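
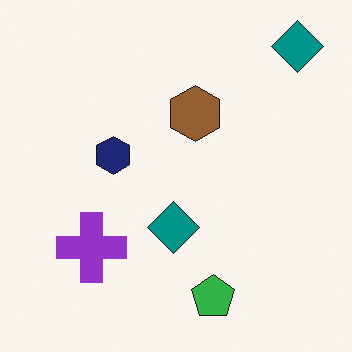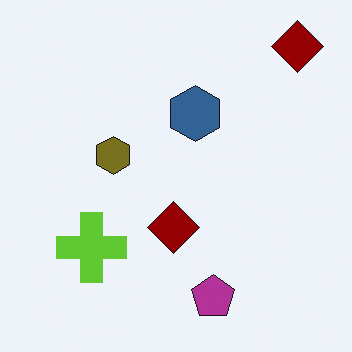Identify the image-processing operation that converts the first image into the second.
Hue-shifted by a large amount.

Every shape's color has rotated by the same amount around the hue wheel — a uniform hue shift.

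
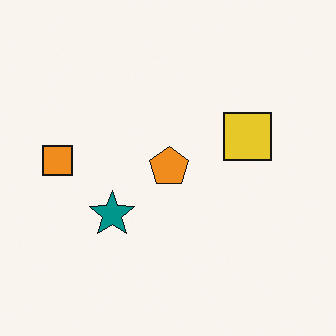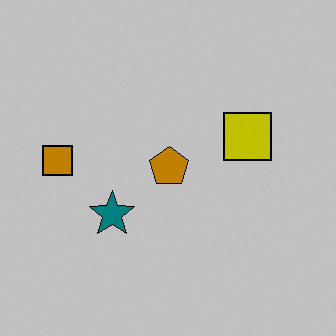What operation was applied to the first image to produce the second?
Heavily posterized to just a handful of flat colors.

Each flat color has snapped to a coarser quantized level — most visibly, the near-white background has dropped to a flat grey.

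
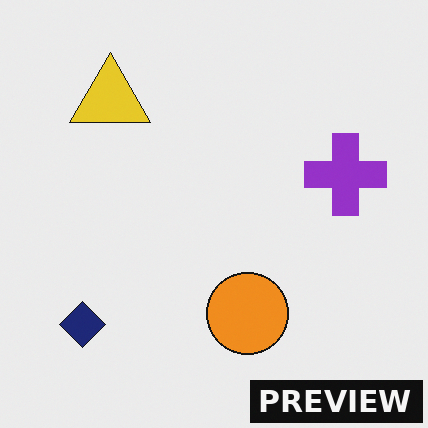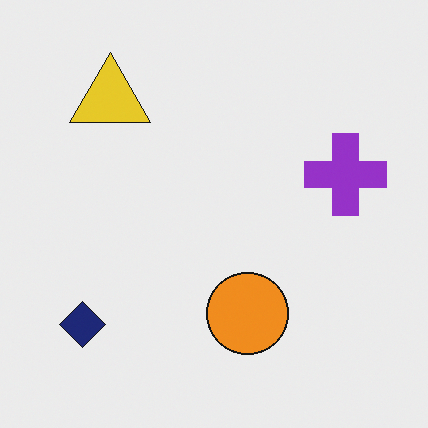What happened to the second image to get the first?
Watermarked with the text "PREVIEW" in the lower-right corner.

A dark label reading "PREVIEW" appears in the lower-right corner.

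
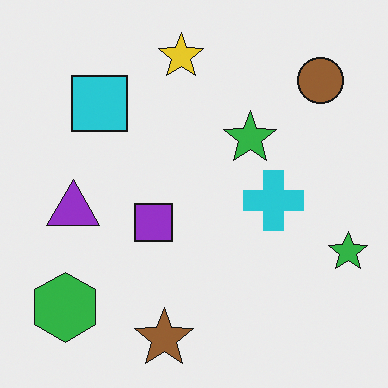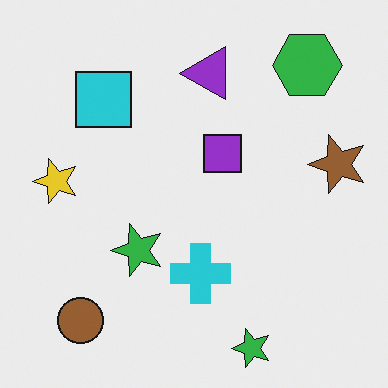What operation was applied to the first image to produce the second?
The transformation is: transposed (reflected across the top-left ↔ bottom-right diagonal).

Shapes have swapped their row and column positions — what was in the top-right is now in the bottom-left — a diagonal reflection.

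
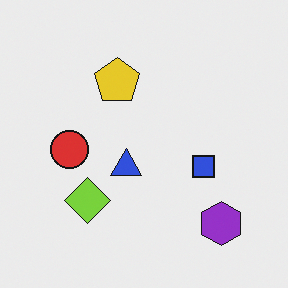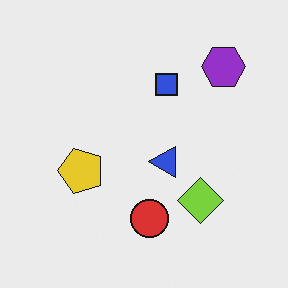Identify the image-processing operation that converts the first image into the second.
The image was rotated 90° counter-clockwise.

The purple hexagon sits in the bottom-right of the first image and the top-right of the second — consistent with a whole-image 90° counter-clockwise rotation.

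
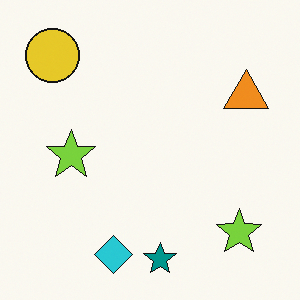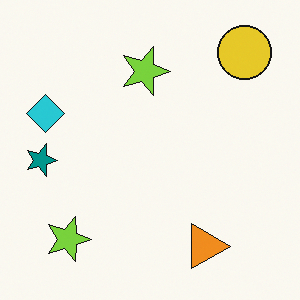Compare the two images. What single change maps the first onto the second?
It was rotated 90° clockwise.

The yellow circle sits in the top-left of the first image and the top-right of the second — consistent with a whole-image 90° clockwise rotation.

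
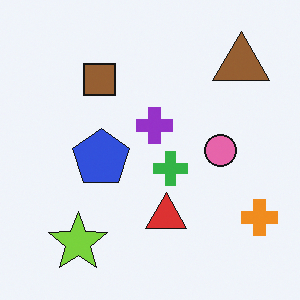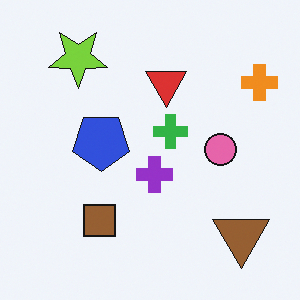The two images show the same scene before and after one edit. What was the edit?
The image was flipped vertically (top ↔ bottom).

The lime star is in the bottom-left of the first image and the top-left of the second — shapes on opposite sides of the horizontal midline have swapped in a mirror flip.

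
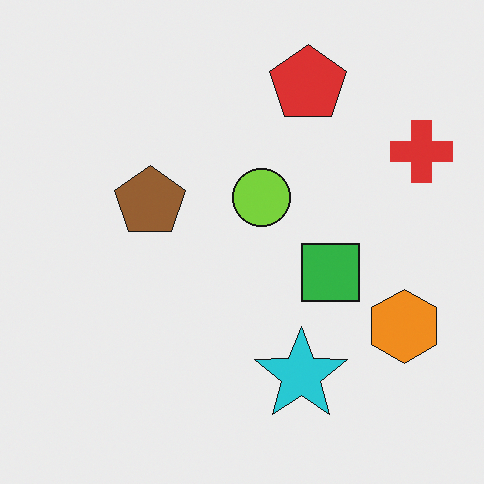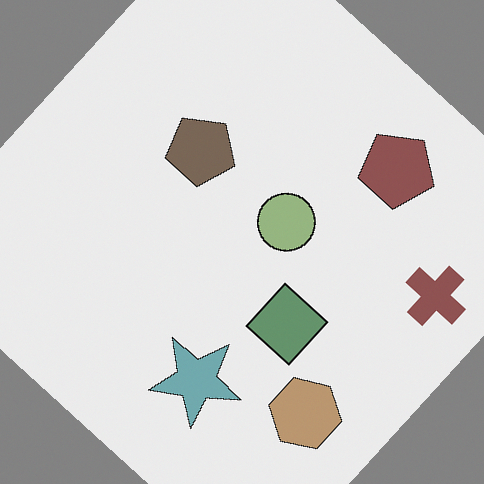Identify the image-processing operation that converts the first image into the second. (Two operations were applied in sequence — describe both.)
The image was rotated clockwise by a large amount — several tens of degrees, then heavily desaturated.

Every shape is tilted by the same angle and the image corners show triangular fill wedges — a whole-image rotation by a non-right angle. All colors are more muted and greyish — a global saturation change.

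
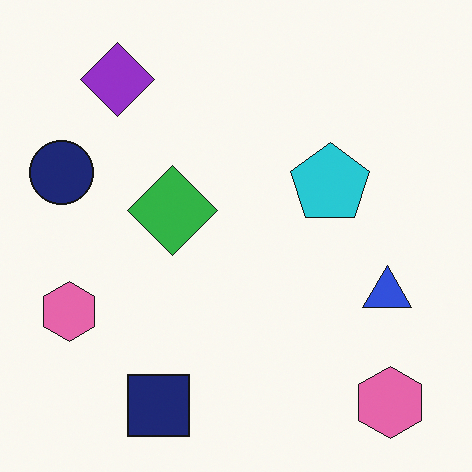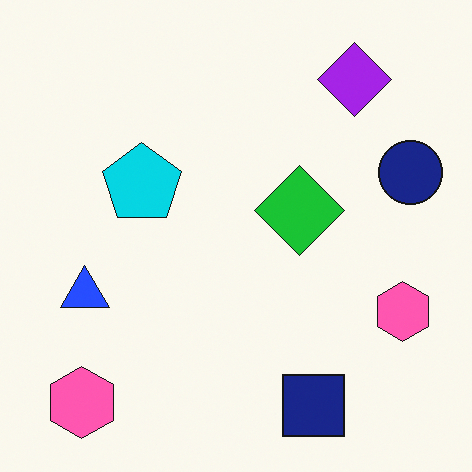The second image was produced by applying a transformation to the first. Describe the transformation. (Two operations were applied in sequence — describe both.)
The image was flipped horizontally (left ↔ right), then slightly oversaturated.

The navy circle is in the left of the first image and the right of the second — shapes on opposite sides of the vertical midline have swapped in a mirror flip. All colors are more vivid — a global saturation change.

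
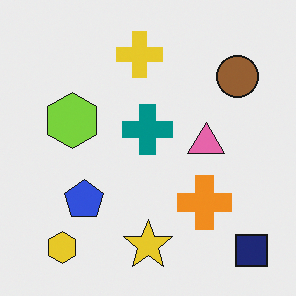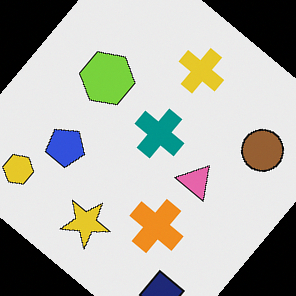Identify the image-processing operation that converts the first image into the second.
This is the original image rotated clockwise by a large amount — several tens of degrees.

Every shape is tilted by the same angle and the image corners show triangular fill wedges — a whole-image rotation by a non-right angle.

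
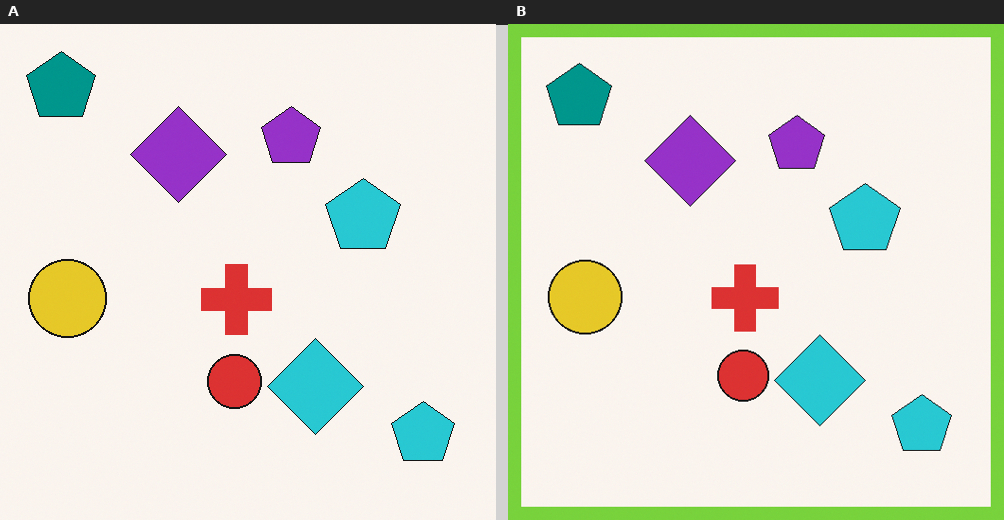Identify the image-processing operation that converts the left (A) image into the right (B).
The right (B) image is the left (A) framed with a lime border.

A solid lime frame runs around the edge of the right (B) image, with the content slightly shrunk inside it.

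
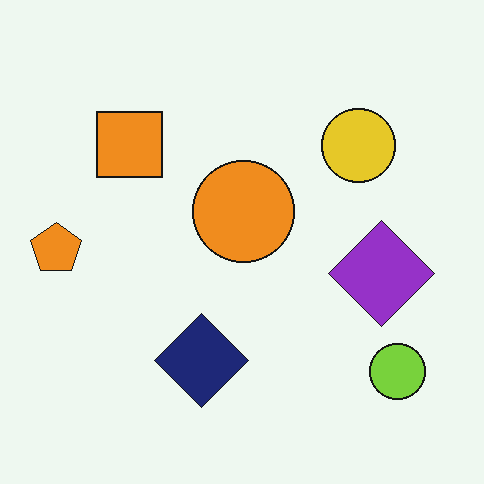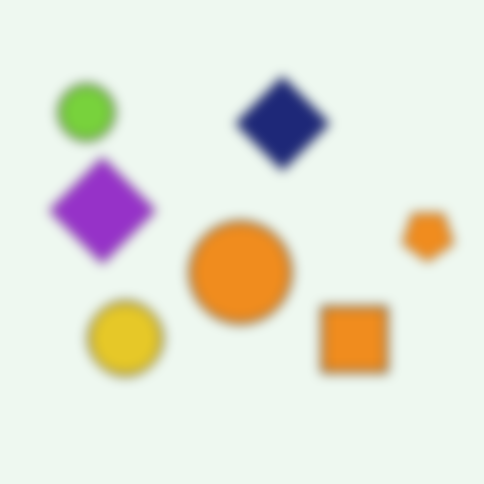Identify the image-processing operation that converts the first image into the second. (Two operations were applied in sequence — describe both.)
The second image is the first strongly gaussian-blurred, then rotated 180°.

Shape edges and outlines are uniformly softened across the whole image. The lime circle sits in the bottom-right of the first image and the top-left of the second — consistent with a whole-image 180° rotation.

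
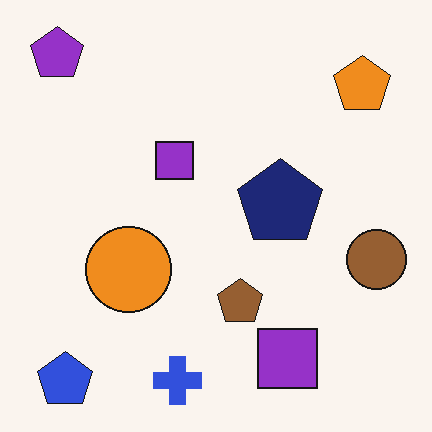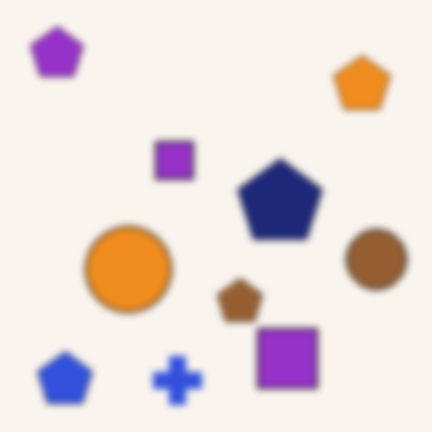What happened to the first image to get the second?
The second image is the first noticeably gaussian-blurred.

Shape edges and outlines are uniformly softened across the whole image.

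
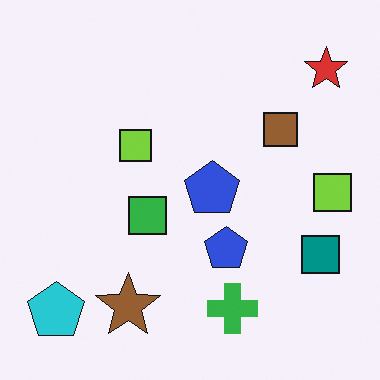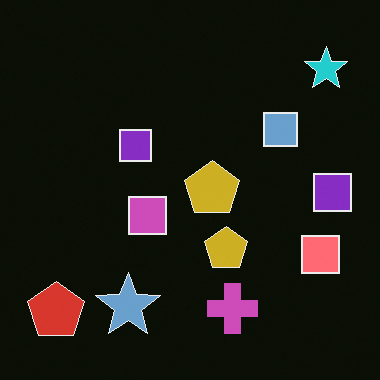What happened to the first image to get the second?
Color-inverted (negative).

The light background has become dark and every shape's color is its complement — a photographic negative.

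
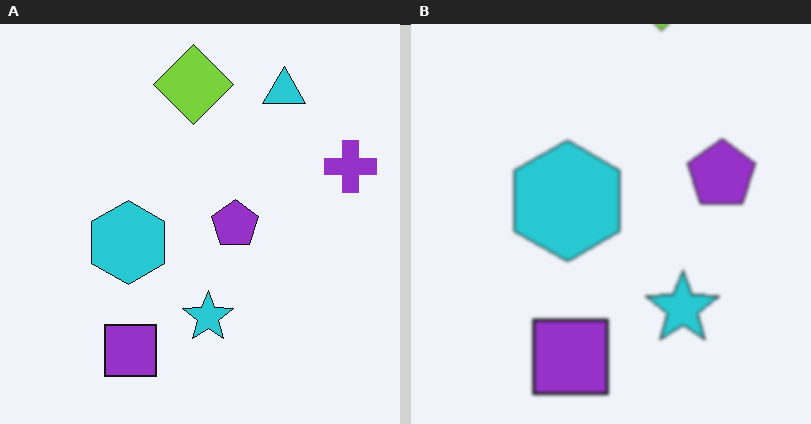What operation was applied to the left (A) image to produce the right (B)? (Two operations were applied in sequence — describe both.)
It was lightly blurred, then cropped slightly and scaled back up.

Shape edges and outlines are uniformly softened across the whole image. The visible shapes are larger and the field of view is narrower; shapes near the original edges may be partly or wholly outside the frame — a crop-and-rescale.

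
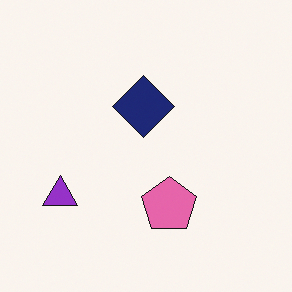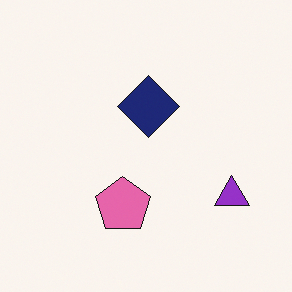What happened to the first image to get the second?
The transformation is: flipped horizontally (left ↔ right).

The purple triangle is in the bottom-left of the first image and the bottom-right of the second — shapes on opposite sides of the vertical midline have swapped in a mirror flip.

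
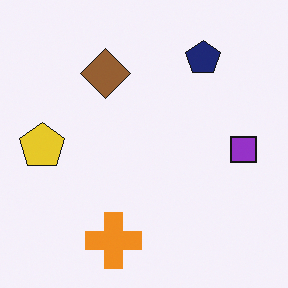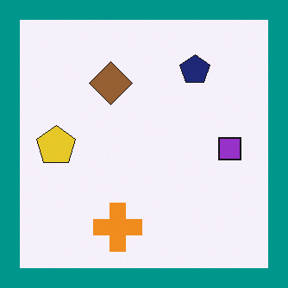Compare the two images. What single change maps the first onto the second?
The second image is the first framed with a teal border.

A solid teal frame runs around the edge of the second image, with the content slightly shrunk inside it.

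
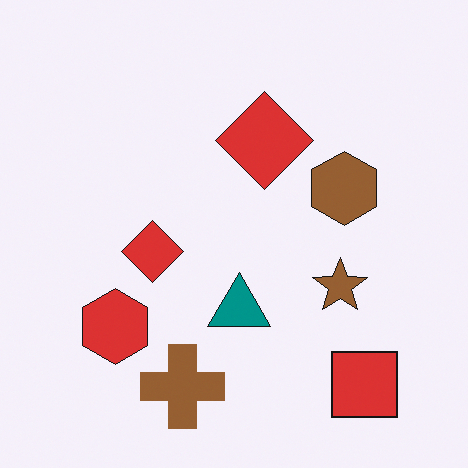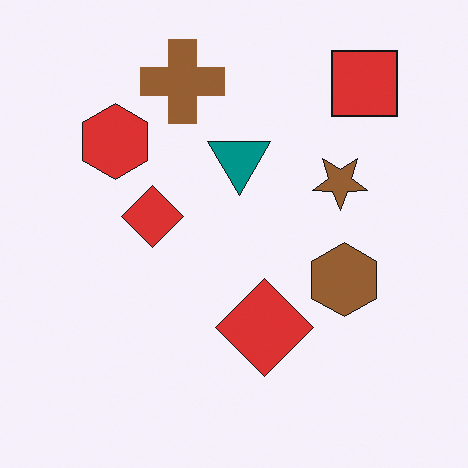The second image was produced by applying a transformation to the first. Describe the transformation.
It was flipped vertically (top ↔ bottom).

The brown cross is in the bottom of the first image and the top of the second — shapes on opposite sides of the horizontal midline have swapped in a mirror flip.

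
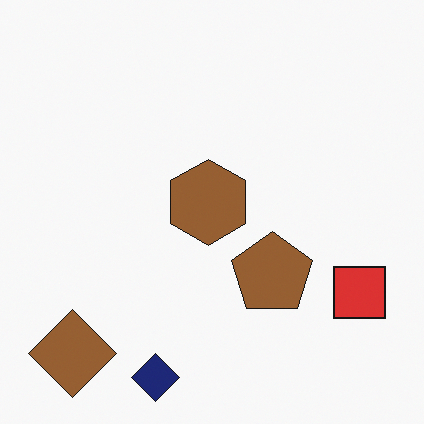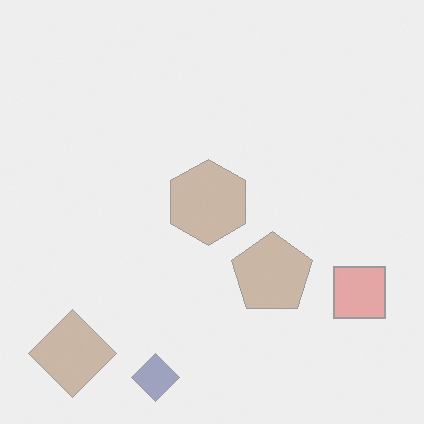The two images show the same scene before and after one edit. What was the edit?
It was given much lower contrast.

Tones are pushed toward mid-grey across the whole image — a global contrast change.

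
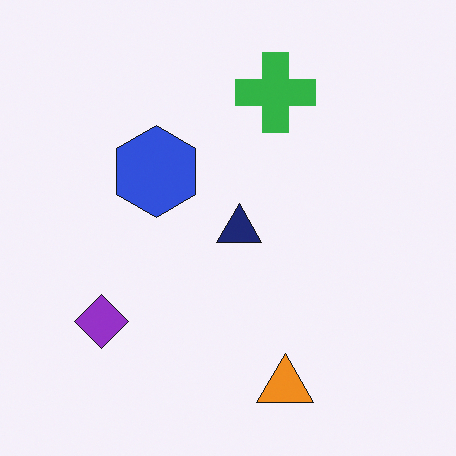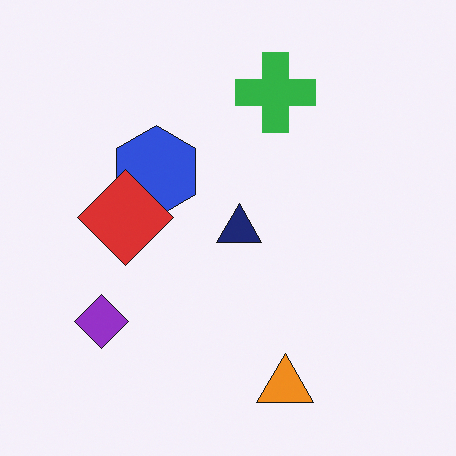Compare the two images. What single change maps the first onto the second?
The second image is the first overlaid with an additional red diamond.

A red diamond appears in the second image that is absent from the first.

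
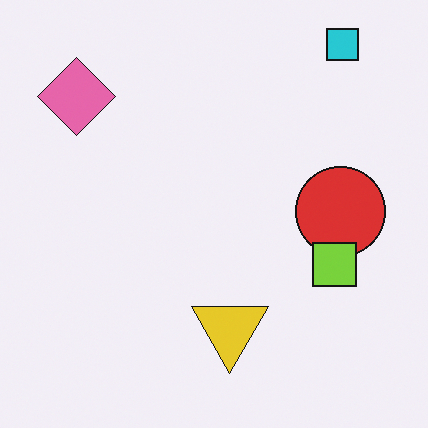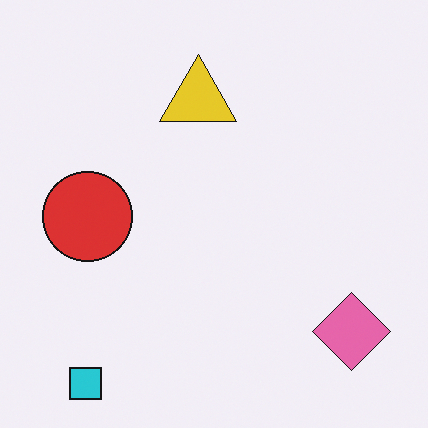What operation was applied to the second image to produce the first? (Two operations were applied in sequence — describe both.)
The image was rotated 180°, then overlaid with an additional lime square.

The cyan square sits in the bottom-left of the second image and the top-right of the first — consistent with a whole-image 180° rotation. A lime square appears in the first image that is absent from the second.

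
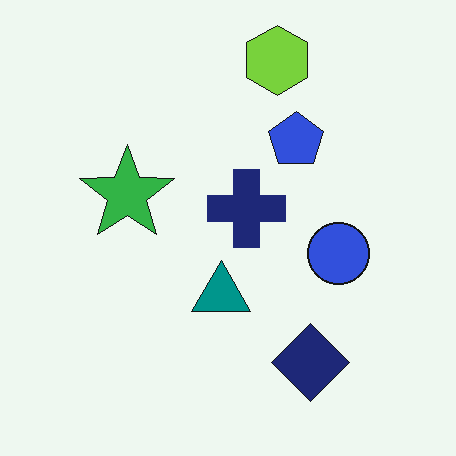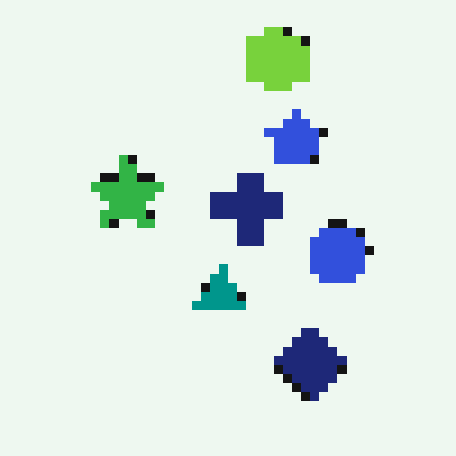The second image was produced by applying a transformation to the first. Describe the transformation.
It was heavily pixelated into large blocks.

Shapes are reduced to large square blocks; fine edges and outlines are lost — a downscale-then-upscale (mosaic) effect.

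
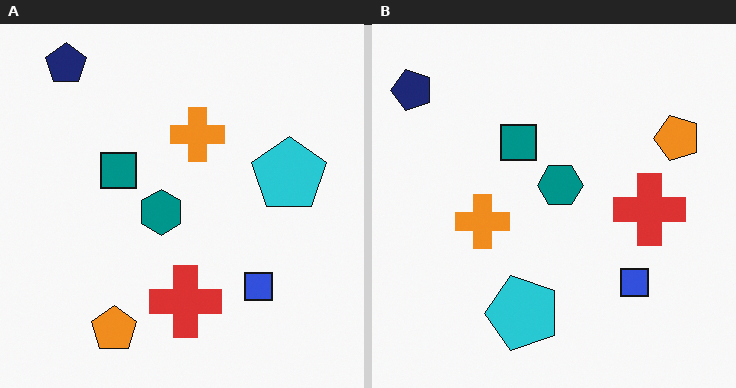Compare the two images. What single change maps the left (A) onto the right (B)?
The image was transposed (reflected across the top-left ↔ bottom-right diagonal).

Shapes have swapped their row and column positions — what was in the top-right is now in the bottom-left — a diagonal reflection.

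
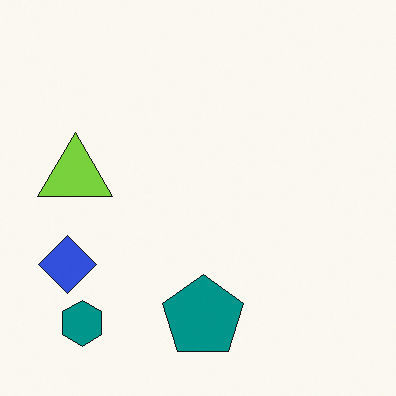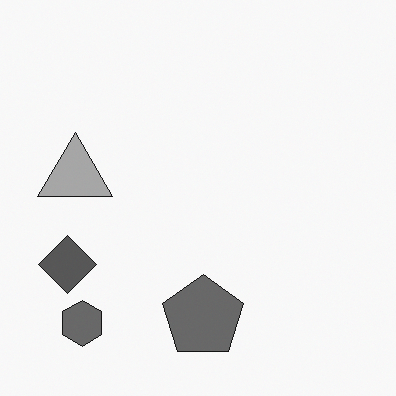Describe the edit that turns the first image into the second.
It was converted to grayscale.

All color is removed — every shape is now a shade of grey.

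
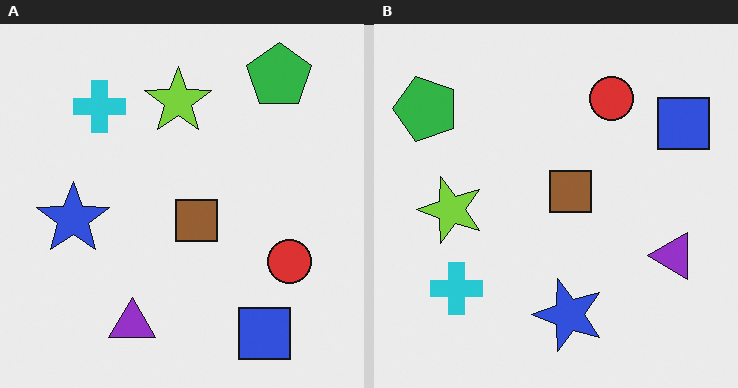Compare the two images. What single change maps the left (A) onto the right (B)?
Rotated 90° counter-clockwise.

The green pentagon sits in the top-right of the left (A) image and the top-left of the right (B) — consistent with a whole-image 90° counter-clockwise rotation.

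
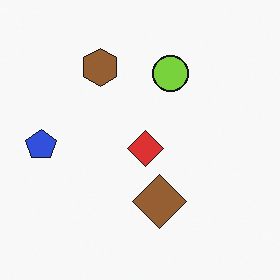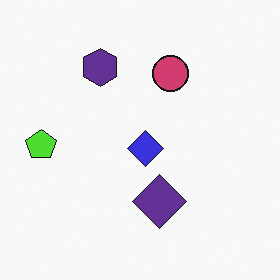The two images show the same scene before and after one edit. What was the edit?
This is the original image hue-shifted by a large amount.

Every shape's color has rotated by the same amount around the hue wheel — a uniform hue shift.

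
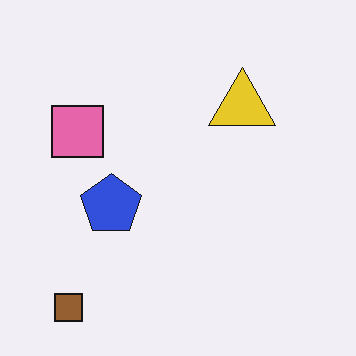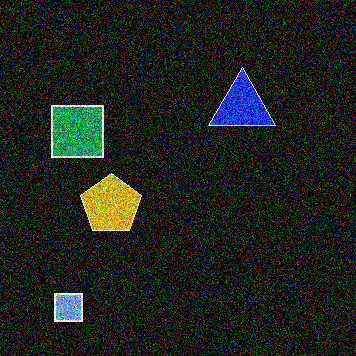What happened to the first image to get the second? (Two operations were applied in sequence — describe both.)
Degraded with heavy additive noise, then color-inverted (negative).

Random speckle covers the whole image, including the flat background. The light background has become dark and every shape's color is its complement — a photographic negative.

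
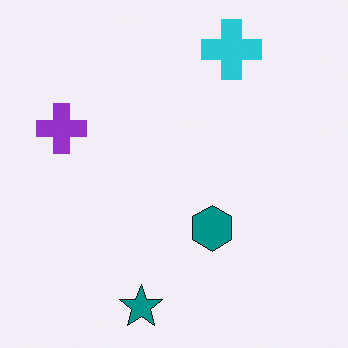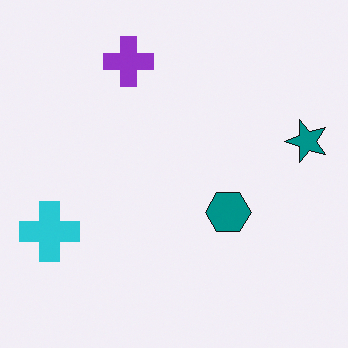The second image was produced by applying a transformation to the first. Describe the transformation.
The transformation is: transposed (reflected across the top-left ↔ bottom-right diagonal).

Shapes have swapped their row and column positions — what was in the top-right is now in the bottom-left — a diagonal reflection.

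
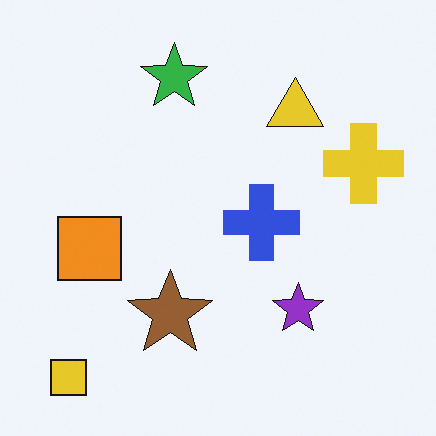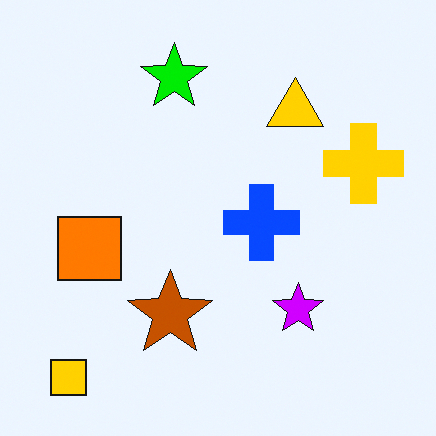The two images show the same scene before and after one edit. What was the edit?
The second image is the first heavily oversaturated.

All colors are more vivid — a global saturation change.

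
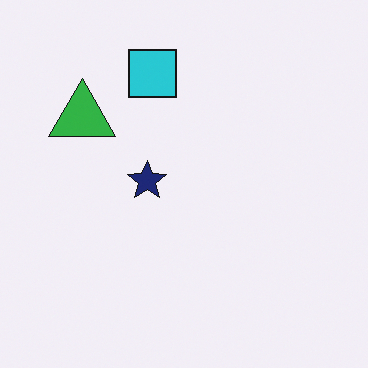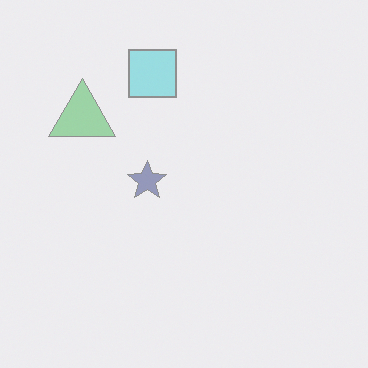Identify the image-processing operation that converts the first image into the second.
It was washed out (contrast reduced).

Tones are pushed toward mid-grey across the whole image — a global contrast change.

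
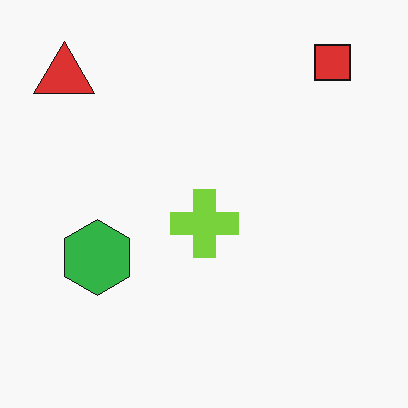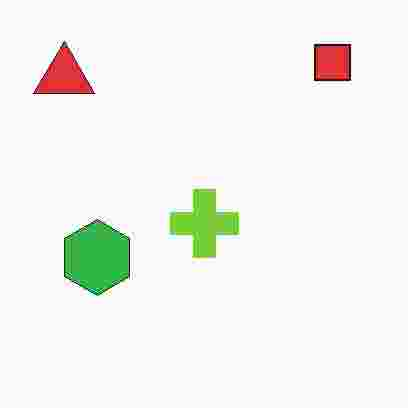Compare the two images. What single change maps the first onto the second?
The image was degraded with heavy JPEG compression.

Blocky 8×8 compression artifacts appear around shape edges and the flat background shows ringing — characteristic JPEG degradation.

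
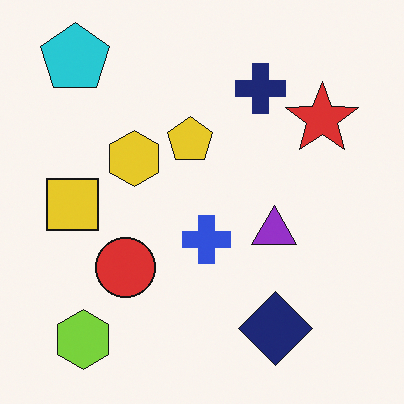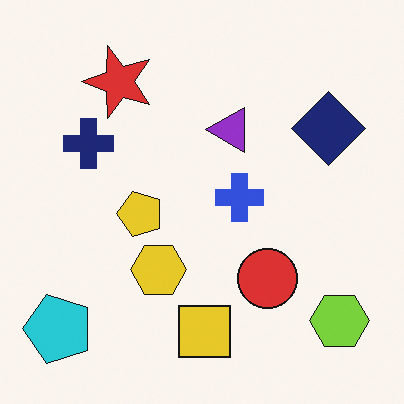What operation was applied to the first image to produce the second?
The image was rotated 90° counter-clockwise.

The cyan pentagon sits in the top-left of the first image and the bottom-left of the second — consistent with a whole-image 90° counter-clockwise rotation.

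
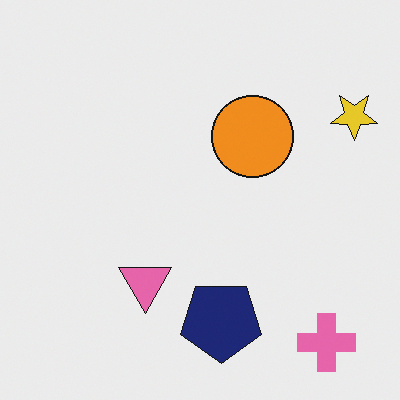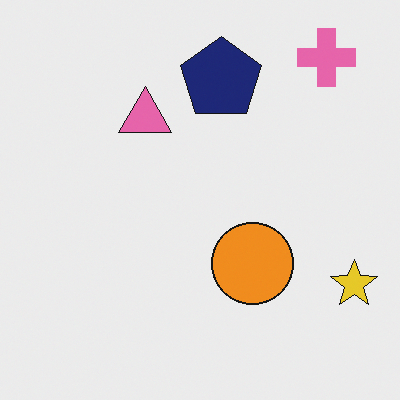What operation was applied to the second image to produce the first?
Flipped vertically (top ↔ bottom).

The pink cross is in the top-right of the second image and the bottom-right of the first — shapes on opposite sides of the horizontal midline have swapped in a mirror flip.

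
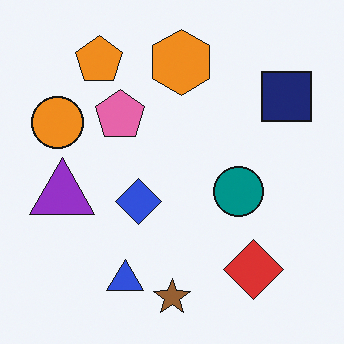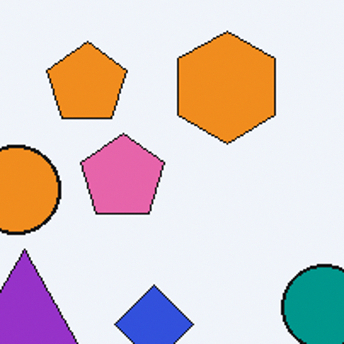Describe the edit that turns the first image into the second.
The second image is the first cropped to a noticeably smaller region and rescaled.

The visible shapes are larger and the field of view is narrower; shapes near the original edges may be partly or wholly outside the frame — a crop-and-rescale.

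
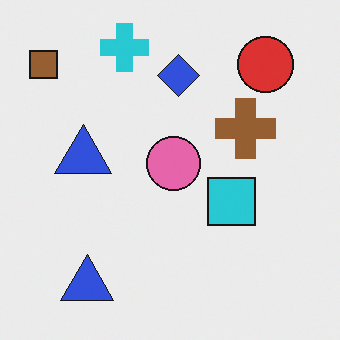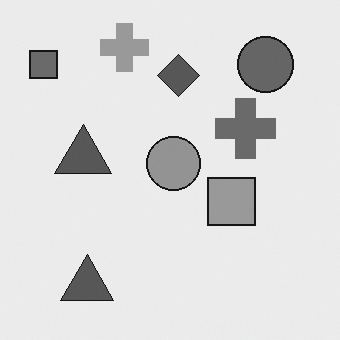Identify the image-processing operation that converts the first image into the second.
The second image is the first converted to grayscale.

All color is removed — every shape is now a shade of grey.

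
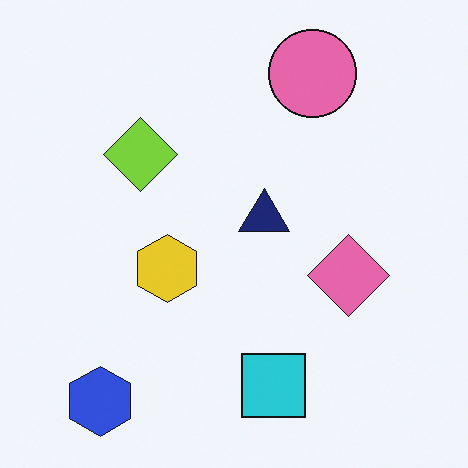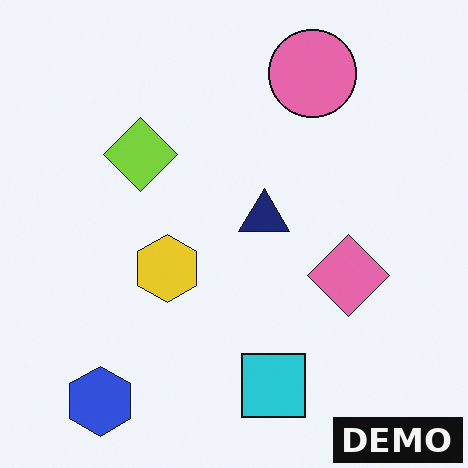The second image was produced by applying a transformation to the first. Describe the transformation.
The second image is the first watermarked with the text "DEMO" in the lower-right corner.

A dark label reading "DEMO" appears in the lower-right corner.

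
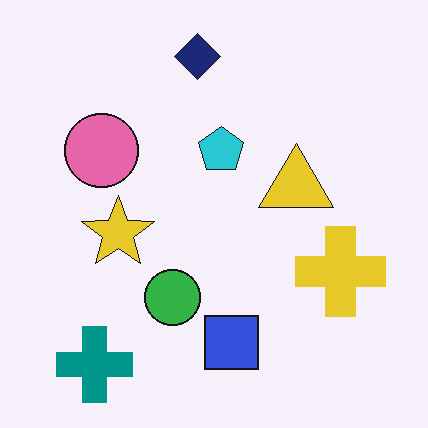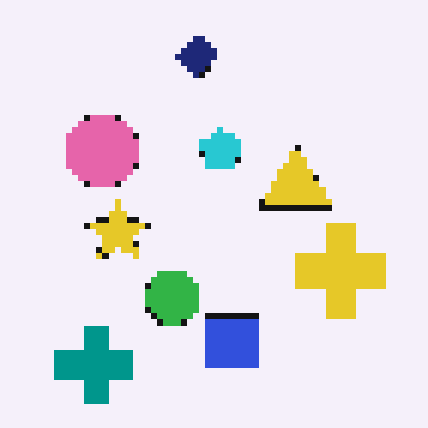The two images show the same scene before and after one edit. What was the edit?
It was moderately pixelated.

Shapes are reduced to large square blocks; fine edges and outlines are lost — a downscale-then-upscale (mosaic) effect.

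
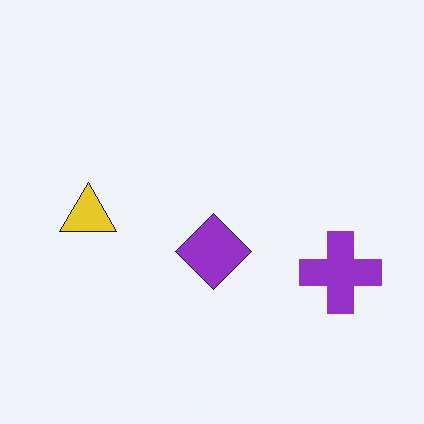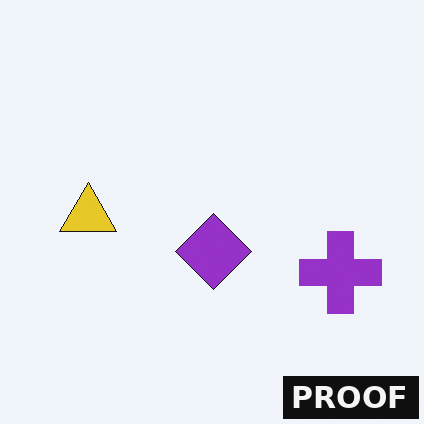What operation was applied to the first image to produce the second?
The image was watermarked with the text "PROOF" in the lower-right corner.

A dark label reading "PROOF" appears in the lower-right corner.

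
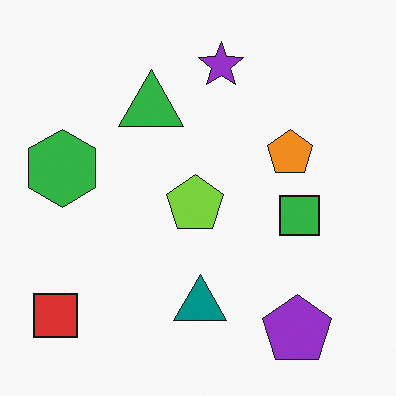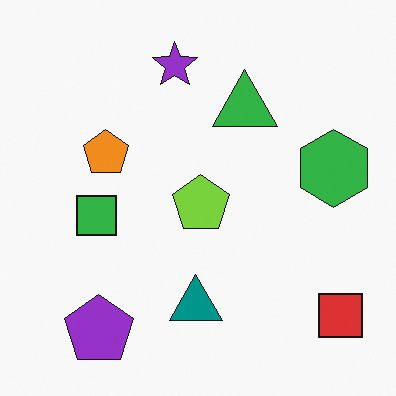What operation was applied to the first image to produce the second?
This is the original image flipped horizontally (left ↔ right).

The red square is in the bottom-left of the first image and the bottom-right of the second — shapes on opposite sides of the vertical midline have swapped in a mirror flip.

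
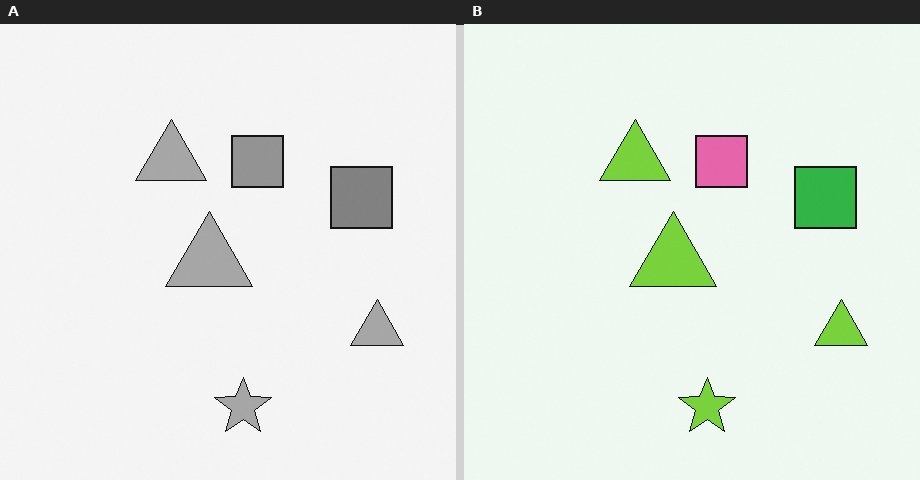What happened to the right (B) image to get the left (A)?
The transformation is: converted to grayscale.

All color is removed — every shape is now a shade of grey.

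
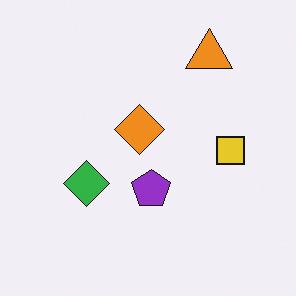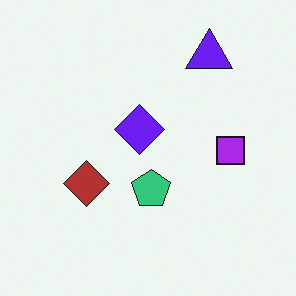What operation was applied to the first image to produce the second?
The second image is the first hue-shifted through roughly half the color wheel.

Every shape's color has rotated by the same amount around the hue wheel — a uniform hue shift.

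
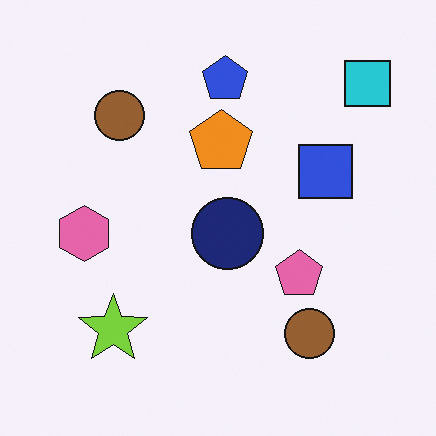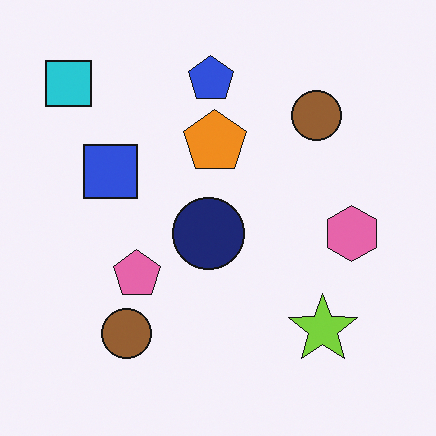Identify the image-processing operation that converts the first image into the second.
The transformation is: flipped horizontally (left ↔ right).

The cyan square is in the top-right of the first image and the top-left of the second — shapes on opposite sides of the vertical midline have swapped in a mirror flip.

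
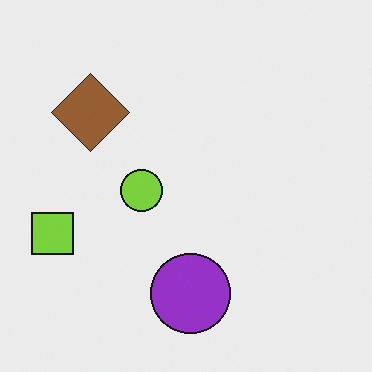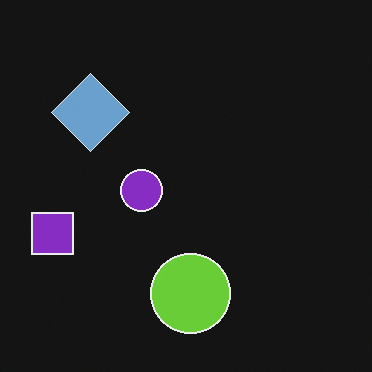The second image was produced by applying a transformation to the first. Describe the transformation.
Color-inverted (negative).

The light background has become dark and every shape's color is its complement — a photographic negative.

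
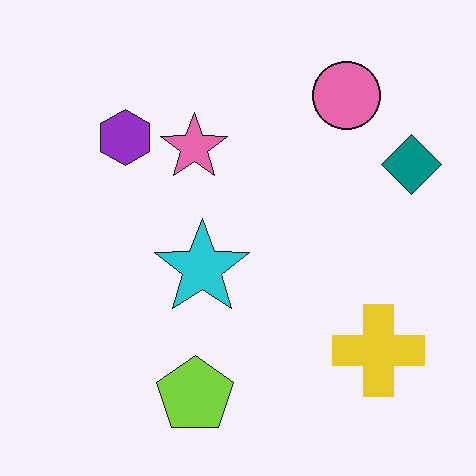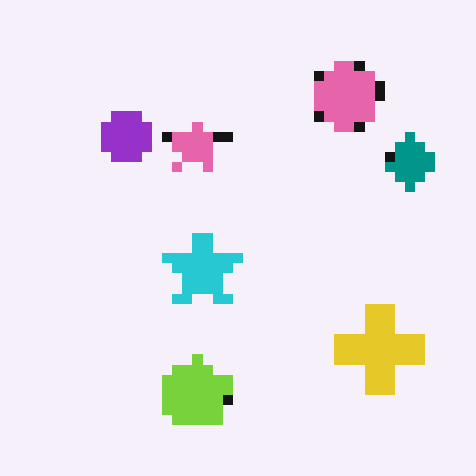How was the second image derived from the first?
This is the original image coarsely pixelated.

Shapes are reduced to large square blocks; fine edges and outlines are lost — a downscale-then-upscale (mosaic) effect.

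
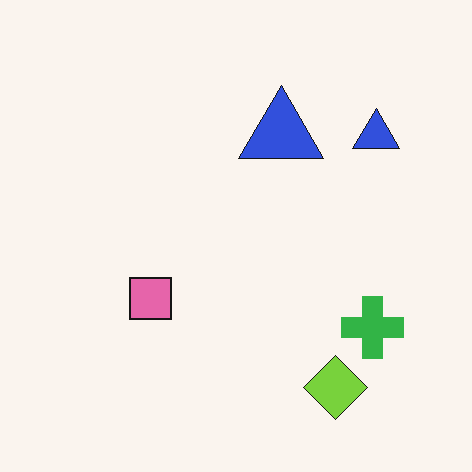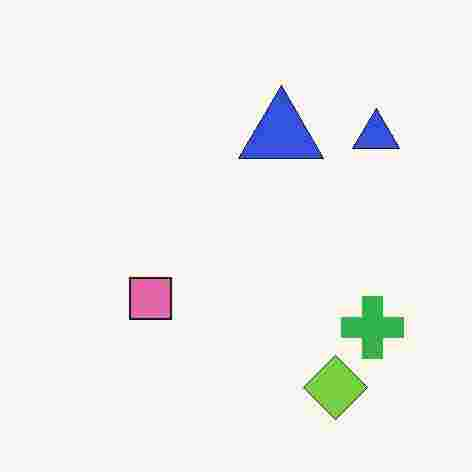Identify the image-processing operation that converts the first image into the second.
The transformation is: heavily JPEG-compressed with obvious blocking artifacts.

Blocky 8×8 compression artifacts appear around shape edges and the flat background shows ringing — characteristic JPEG degradation.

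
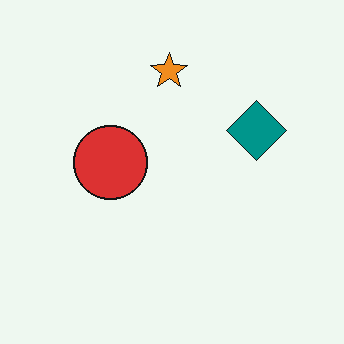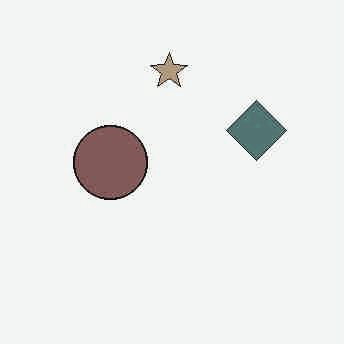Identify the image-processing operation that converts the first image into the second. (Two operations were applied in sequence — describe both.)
The second image is the first heavily JPEG-compressed with obvious blocking artifacts, then made much more muted (saturation change).

Blocky 8×8 compression artifacts appear around shape edges and the flat background shows ringing — characteristic JPEG degradation. All colors are more muted and greyish — a global saturation change.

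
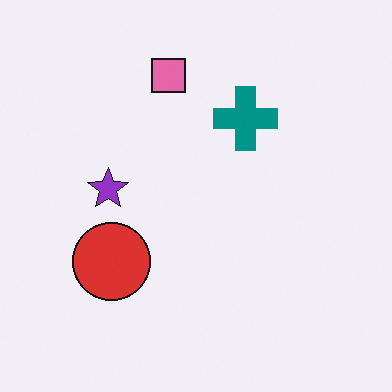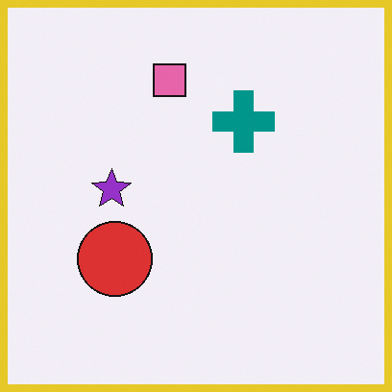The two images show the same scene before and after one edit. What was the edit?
The image was framed with a yellow border.

A solid yellow frame runs around the edge of the second image, with the content slightly shrunk inside it.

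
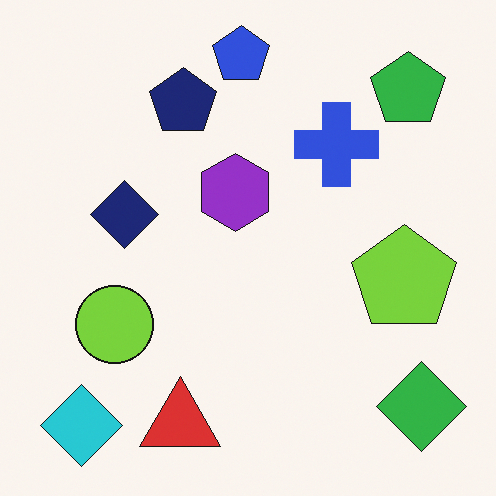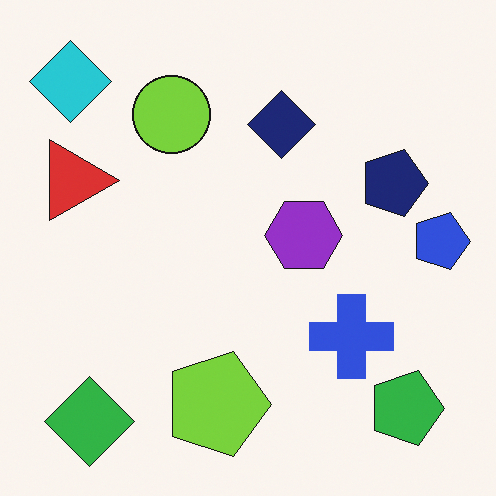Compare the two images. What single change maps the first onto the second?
The image was rotated 90° clockwise.

The cyan diamond sits in the bottom-left of the first image and the top-left of the second — consistent with a whole-image 90° clockwise rotation.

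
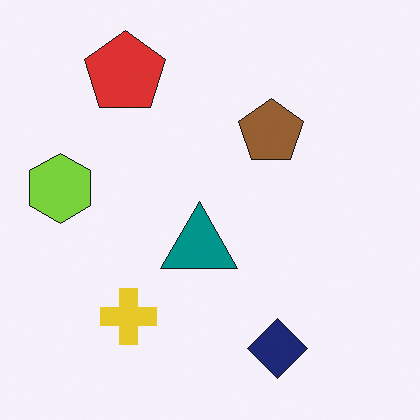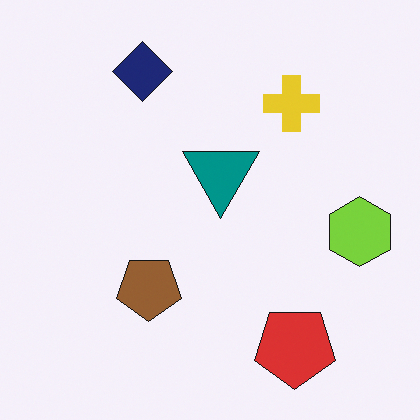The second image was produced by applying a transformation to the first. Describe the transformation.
The transformation is: rotated 180°.

The red pentagon sits in the top-left of the first image and the bottom-right of the second — consistent with a whole-image 180° rotation.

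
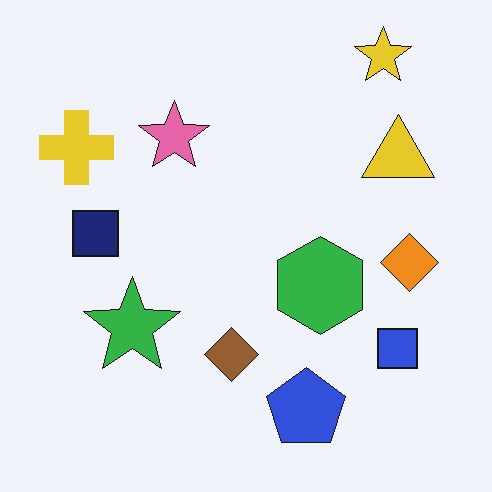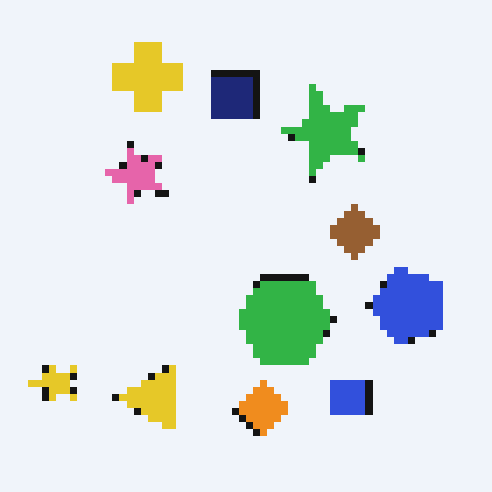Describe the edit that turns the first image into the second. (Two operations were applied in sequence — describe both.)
Transposed (reflected across the top-left ↔ bottom-right diagonal), then pixelated into visible square blocks.

Shapes have swapped their row and column positions — what was in the top-right is now in the bottom-left — a diagonal reflection. Shapes are reduced to large square blocks; fine edges and outlines are lost — a downscale-then-upscale (mosaic) effect.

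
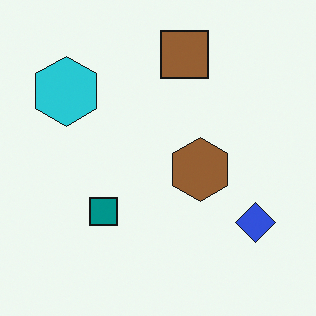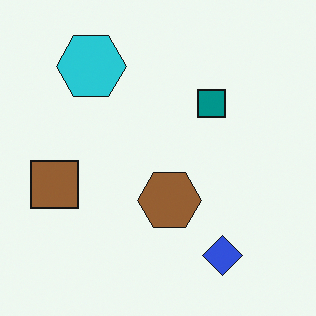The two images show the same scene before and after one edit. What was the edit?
The image was transposed (reflected across the top-left ↔ bottom-right diagonal).

Shapes have swapped their row and column positions — what was in the top-right is now in the bottom-left — a diagonal reflection.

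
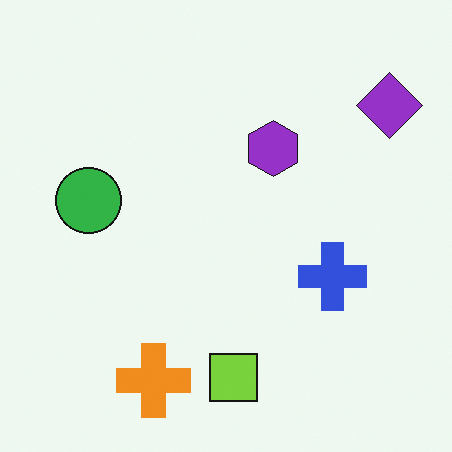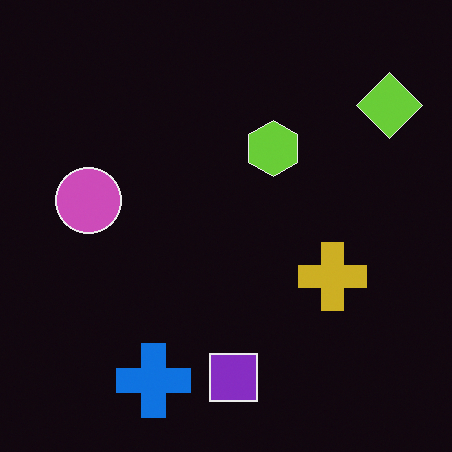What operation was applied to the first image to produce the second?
This is the original image color-inverted (negative).

The light background has become dark and every shape's color is its complement — a photographic negative.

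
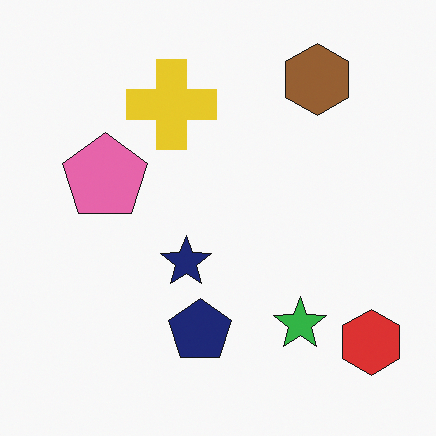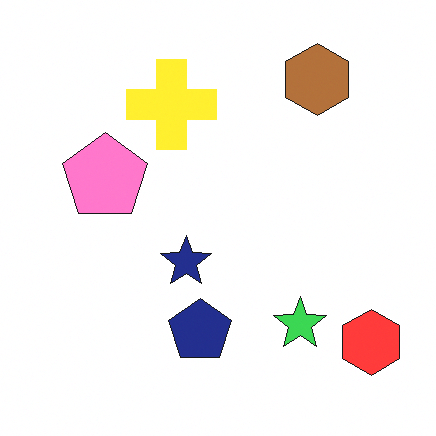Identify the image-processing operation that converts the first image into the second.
It was brightened a little.

Every pixel — background and shapes alike — is uniformly brightened.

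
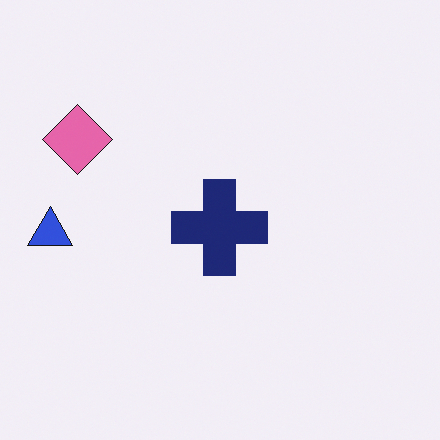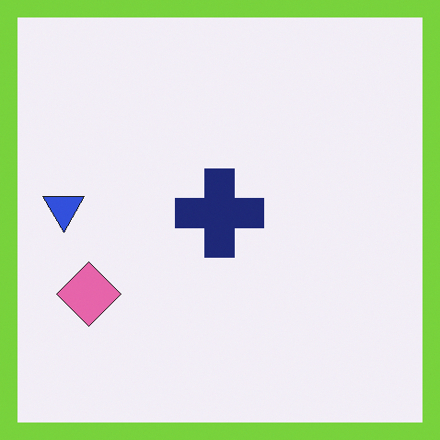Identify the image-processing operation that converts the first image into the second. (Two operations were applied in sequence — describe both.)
This is the original image flipped vertically (top ↔ bottom), then framed with a lime border.

The pink diamond is in the top-left of the first image and the bottom-left of the second — shapes on opposite sides of the horizontal midline have swapped in a mirror flip. A solid lime frame runs around the edge of the second image, with the content slightly shrunk inside it.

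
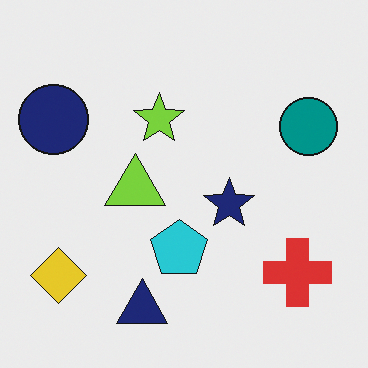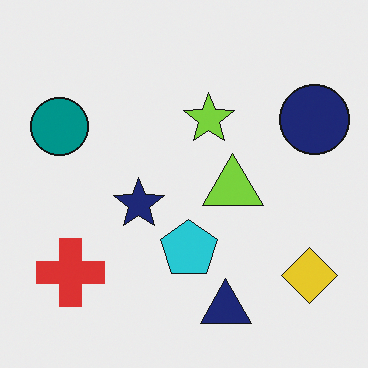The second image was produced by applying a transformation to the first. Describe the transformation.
Flipped horizontally (left ↔ right).

The navy circle is in the top-left of the first image and the top-right of the second — shapes on opposite sides of the vertical midline have swapped in a mirror flip.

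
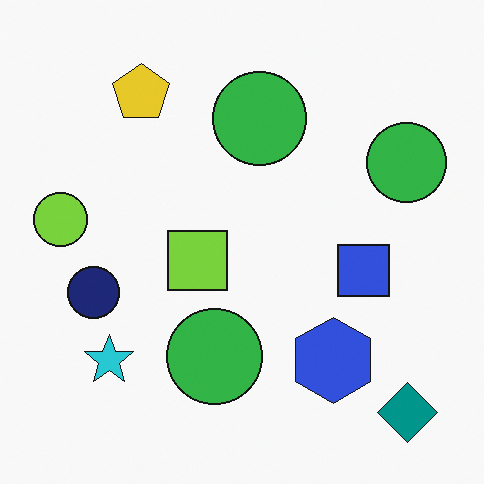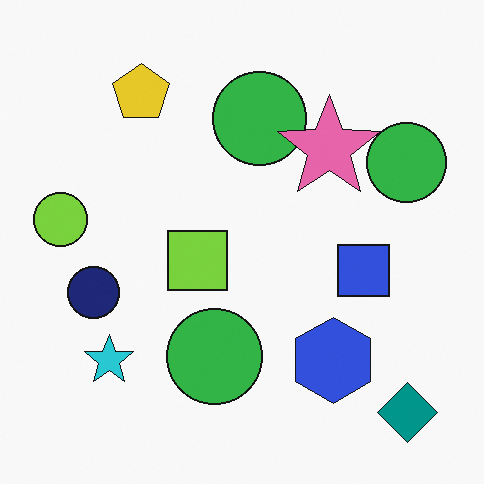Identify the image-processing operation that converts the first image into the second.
The transformation is: overlaid with an additional pink star.

A pink star appears in the second image that is absent from the first.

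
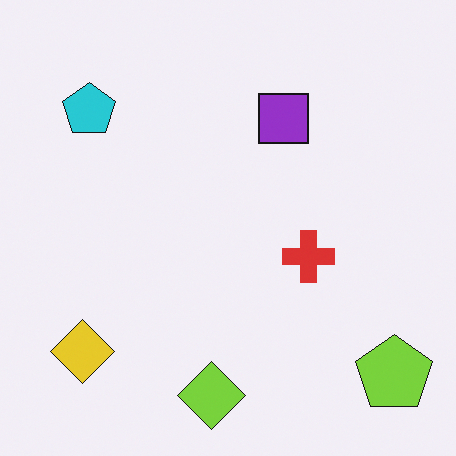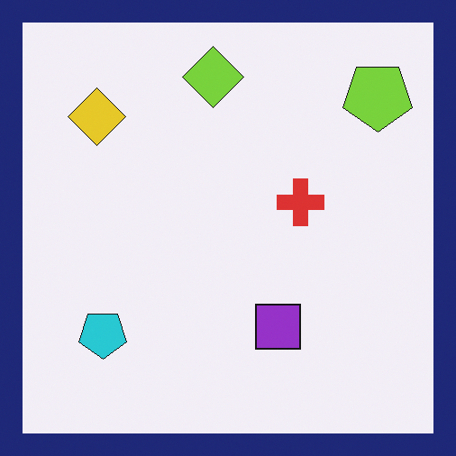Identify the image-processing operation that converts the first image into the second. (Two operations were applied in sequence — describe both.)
The transformation is: flipped vertically (top ↔ bottom), then framed with a navy border.

The lime diamond is in the bottom of the first image and the top of the second — shapes on opposite sides of the horizontal midline have swapped in a mirror flip. A solid navy frame runs around the edge of the second image, with the content slightly shrunk inside it.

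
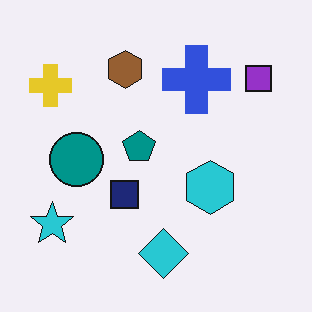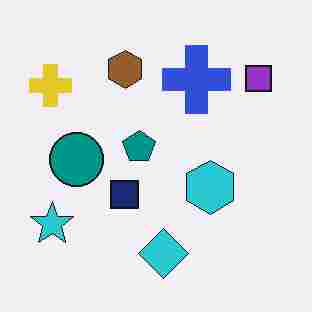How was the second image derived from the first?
The transformation is: degraded with heavy JPEG compression.

Blocky 8×8 compression artifacts appear around shape edges and the flat background shows ringing — characteristic JPEG degradation.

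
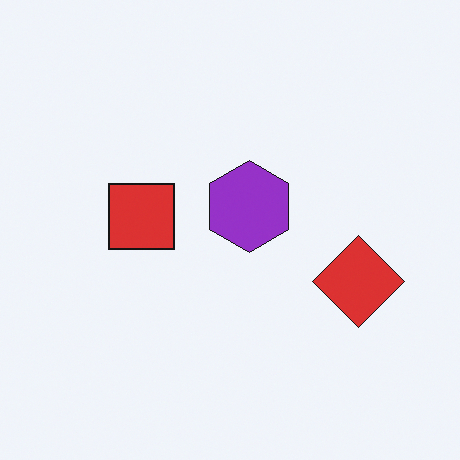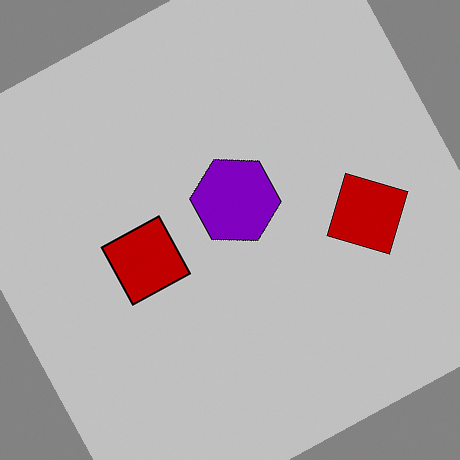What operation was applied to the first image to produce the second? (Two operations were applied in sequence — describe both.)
The transformation is: heavily posterized to just a handful of flat colors, then rotated counter-clockwise by a moderate amount.

Each flat color has snapped to a coarser quantized level — most visibly, the near-white background has dropped to a flat grey. Every shape is tilted by the same angle and the image corners show triangular fill wedges — a whole-image rotation by a non-right angle.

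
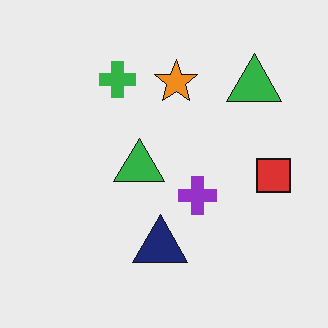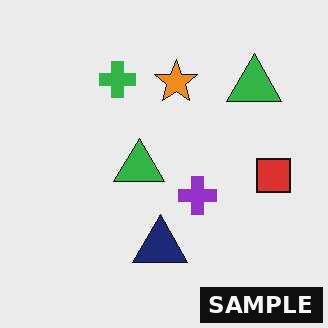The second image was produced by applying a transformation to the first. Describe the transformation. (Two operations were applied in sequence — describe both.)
The transformation is: JPEG-compressed with visible artifacts, then watermarked with the text "SAMPLE" in the lower-right corner.

Blocky 8×8 compression artifacts appear around shape edges and the flat background shows ringing — characteristic JPEG degradation. A dark label reading "SAMPLE" appears in the lower-right corner.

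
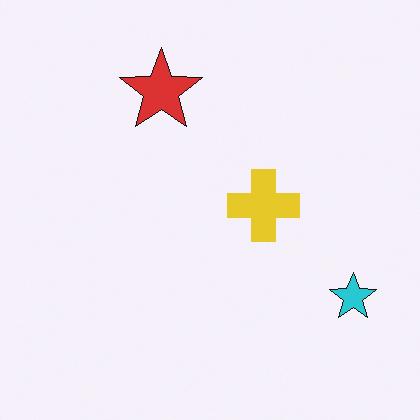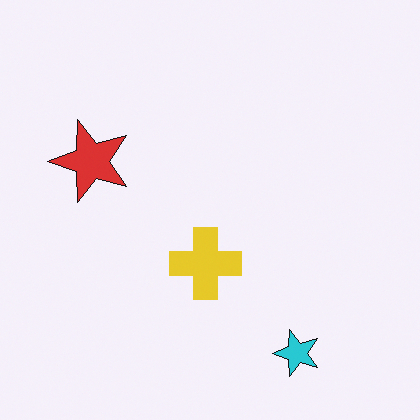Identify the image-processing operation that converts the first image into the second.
The second image is the first transposed (reflected across the top-left ↔ bottom-right diagonal).

Shapes have swapped their row and column positions — what was in the top-right is now in the bottom-left — a diagonal reflection.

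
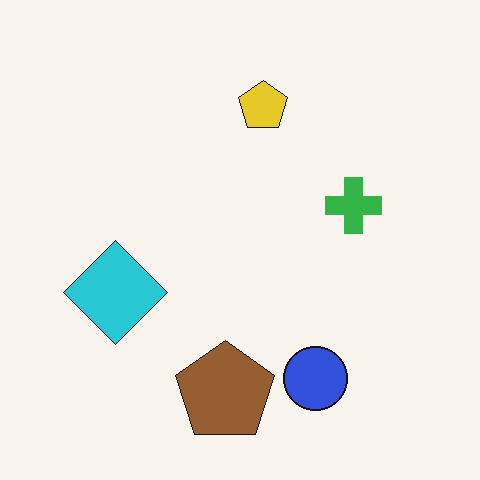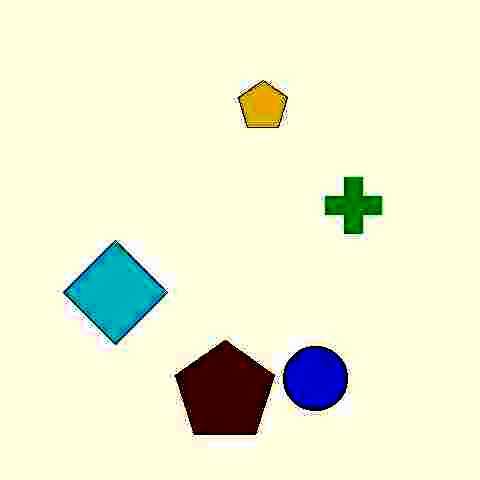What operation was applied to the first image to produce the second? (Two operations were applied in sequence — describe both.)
The image was heavily JPEG-compressed with obvious blocking artifacts, then boosted in contrast.

Blocky 8×8 compression artifacts appear around shape edges and the flat background shows ringing — characteristic JPEG degradation. Tones are pushed away from mid-grey across the whole image — a global contrast change.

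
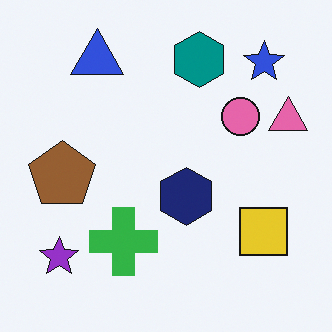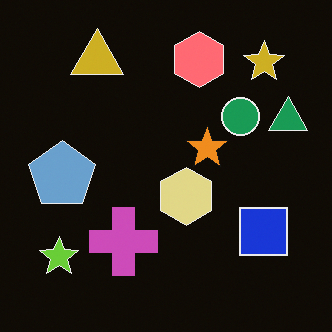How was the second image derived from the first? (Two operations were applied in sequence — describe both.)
It was color-inverted (negative), then overlaid with an additional orange star.

The light background has become dark and every shape's color is its complement — a photographic negative. An orange star appears in the second image that is absent from the first.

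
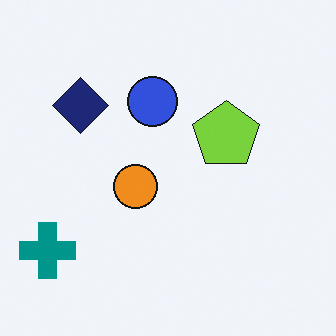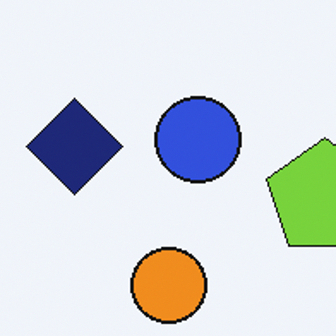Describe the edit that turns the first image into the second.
The second image is the first cropped to a noticeably smaller region and rescaled.

The visible shapes are larger and the field of view is narrower; shapes near the original edges may be partly or wholly outside the frame — a crop-and-rescale.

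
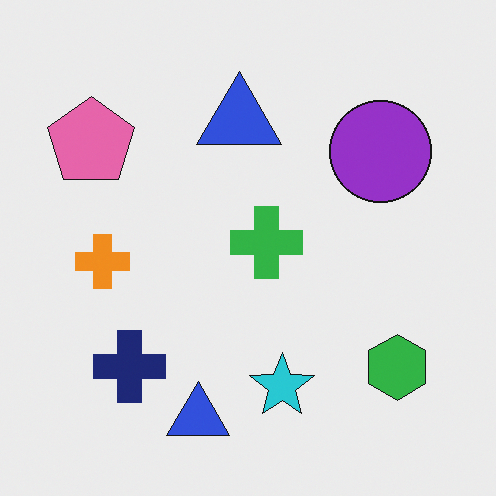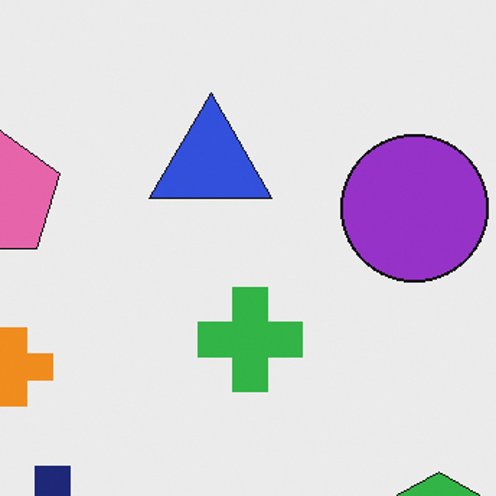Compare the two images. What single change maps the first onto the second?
Cropped slightly and scaled back up.

The visible shapes are larger and the field of view is narrower; shapes near the original edges may be partly or wholly outside the frame — a crop-and-rescale.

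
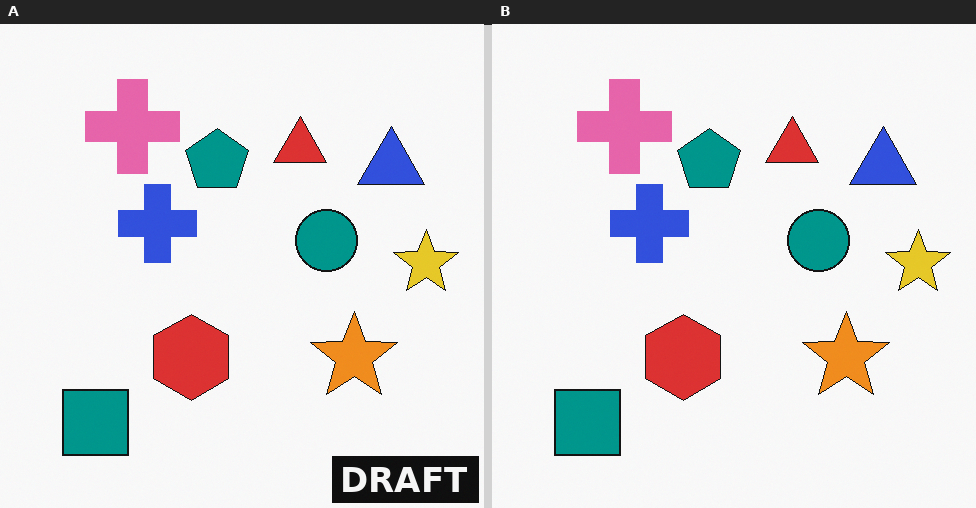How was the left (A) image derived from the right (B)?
The transformation is: watermarked with the text "DRAFT" in the lower-right corner.

A dark label reading "DRAFT" appears in the lower-right corner.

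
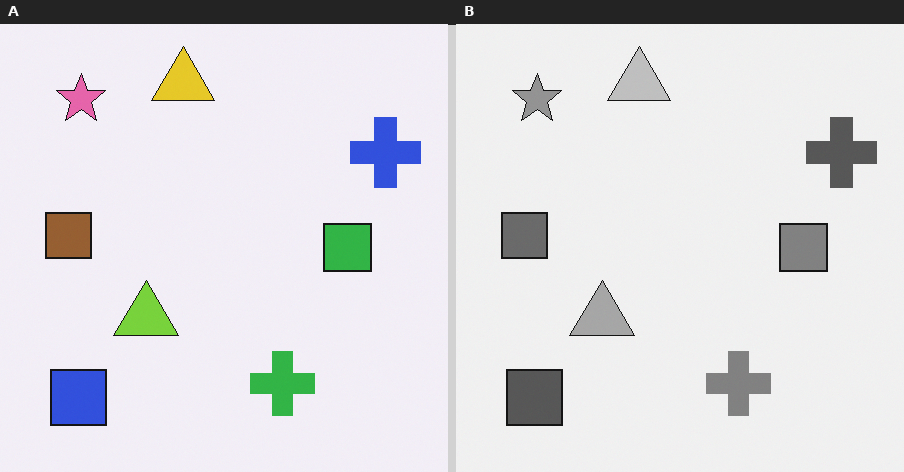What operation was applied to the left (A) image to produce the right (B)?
It was converted to grayscale.

All color is removed — every shape is now a shade of grey.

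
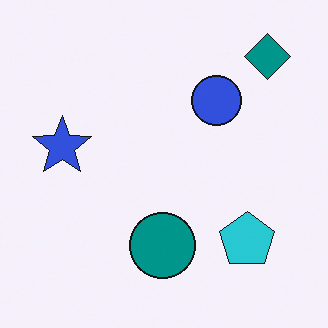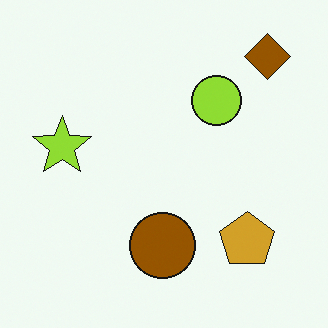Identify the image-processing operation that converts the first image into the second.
This is the original image hue-shifted by a large amount.

Every shape's color has rotated by the same amount around the hue wheel — a uniform hue shift.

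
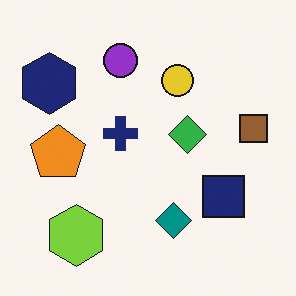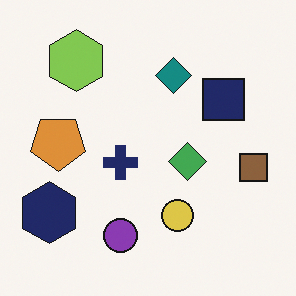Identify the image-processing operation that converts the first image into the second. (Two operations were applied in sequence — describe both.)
The image was slightly desaturated, then flipped vertically (top ↔ bottom).

All colors are more muted and greyish — a global saturation change. The purple circle is in the top of the first image and the bottom of the second — shapes on opposite sides of the horizontal midline have swapped in a mirror flip.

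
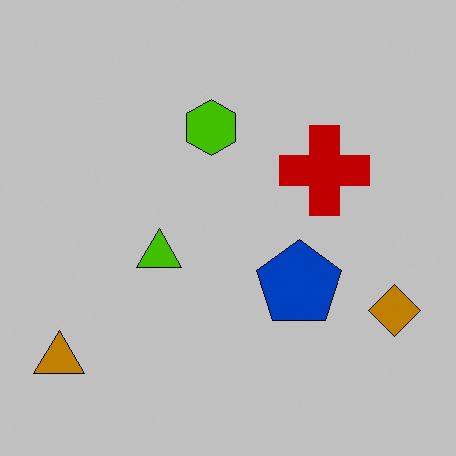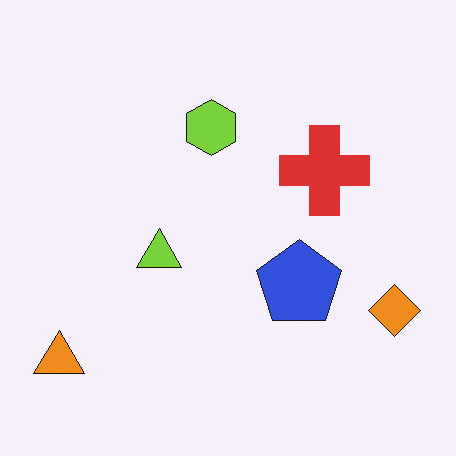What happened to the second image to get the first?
The image was aggressively posterized.

Each flat color has snapped to a coarser quantized level — most visibly, the near-white background has dropped to a flat grey.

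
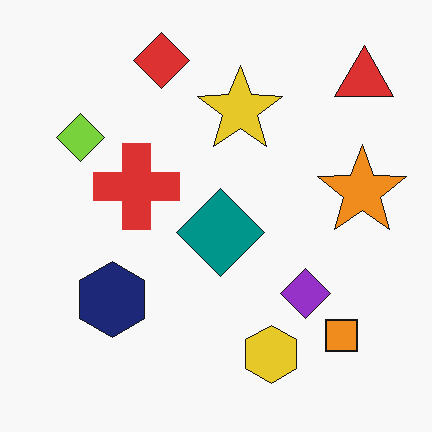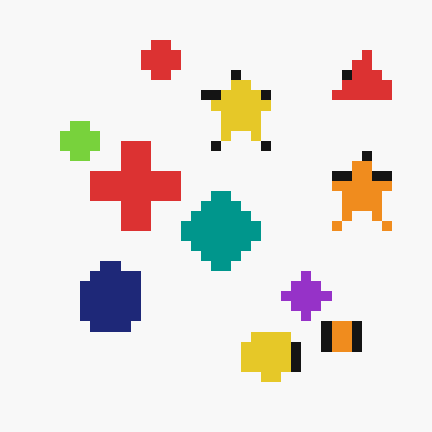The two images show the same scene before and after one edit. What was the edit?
The image was heavily pixelated into large blocks.

Shapes are reduced to large square blocks; fine edges and outlines are lost — a downscale-then-upscale (mosaic) effect.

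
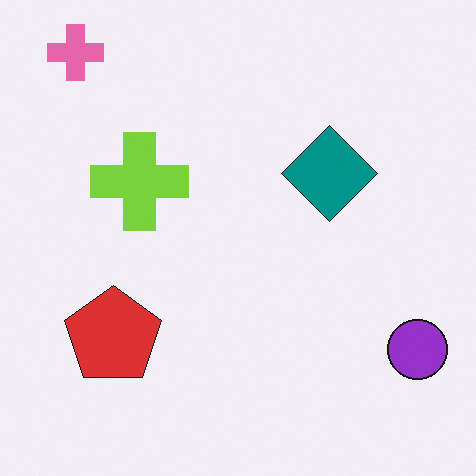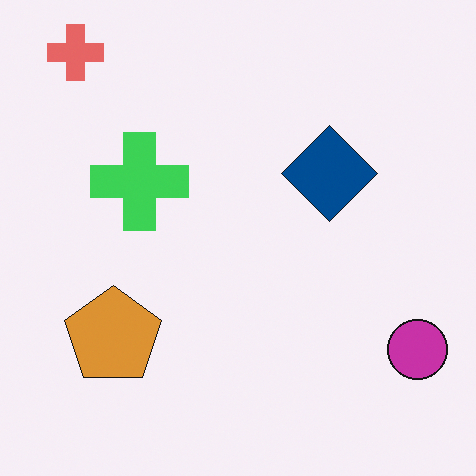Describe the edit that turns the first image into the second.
It was hue-shifted slightly.

Every shape's color has rotated by the same amount around the hue wheel — a uniform hue shift.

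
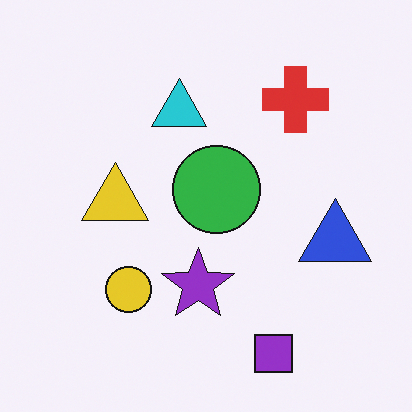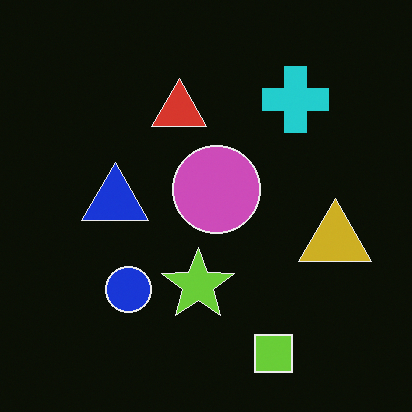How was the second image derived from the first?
Color-inverted (negative).

The light background has become dark and every shape's color is its complement — a photographic negative.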